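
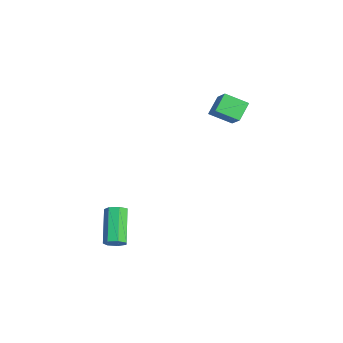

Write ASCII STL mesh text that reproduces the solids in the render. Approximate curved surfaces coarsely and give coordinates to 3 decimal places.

solid 
facet normal -0.813 -0.107 -0.572
outer loop
vertex -1.762 1.933 3.12
vertex -2.426 2.557 3.946
vertex -1.463 3.105 2.476
endloop
endfacet
facet normal 0.540 -0.507 -0.672
outer loop
vertex -0.414 3.243 3.214
vertex -1.762 1.933 3.12
vertex -1.463 3.105 2.476
endloop
endfacet
facet normal -0.813 -0.107 -0.572
outer loop
vertex -1.463 3.105 2.476
vertex -2.426 2.557 3.946
vertex -2.127 3.729 3.302
endloop
endfacet
facet normal 0.218 0.855 -0.470
outer loop
vertex -2.127 3.729 3.302
vertex -0.414 3.243 3.214
vertex -1.463 3.105 2.476
endloop
endfacet
facet normal -0.218 -0.855 0.470
outer loop
vertex -1.762 1.933 3.12
vertex -1.377 2.695 4.684
vertex -2.426 2.557 3.946
endloop
endfacet
facet normal 0.540 -0.507 -0.672
outer loop
vertex -0.713 2.071 3.858
vertex -1.762 1.933 3.12
vertex -0.414 3.243 3.214
endloop
endfacet
facet normal -0.218 -0.855 0.470
outer loop
vertex -0.713 2.071 3.858
vertex -1.377 2.695 4.684
vertex -1.762 1.933 3.12
endloop
endfacet
facet normal -0.540 0.507 0.672
outer loop
vertex -2.426 2.557 3.946
vertex -1.377 2.695 4.684
vertex -2.127 3.729 3.302
endloop
endfacet
facet normal 0.218 0.855 -0.470
outer loop
vertex -1.078 3.867 4.04
vertex -0.414 3.243 3.214
vertex -2.127 3.729 3.302
endloop
endfacet
facet normal -0.540 0.507 0.672
outer loop
vertex -2.127 3.729 3.302
vertex -1.377 2.695 4.684
vertex -1.078 3.867 4.04
endloop
endfacet
facet normal 0.813 0.107 0.572
outer loop
vertex -1.078 3.867 4.04
vertex -0.713 2.071 3.858
vertex -0.414 3.243 3.214
endloop
endfacet
facet normal 0.813 0.107 0.572
outer loop
vertex -1.377 2.695 4.684
vertex -0.713 2.071 3.858
vertex -1.078 3.867 4.04
endloop
endfacet
facet normal 0.707 -0.146 -0.692
outer loop
vertex 4.373 -3.697 -1.83
vertex 3.956 -3.775 -2.24
vertex 4.221 -3.274 -2.075
endloop
endfacet
facet normal 0.642 0.544 0.541
outer loop
vertex 4.373 -3.697 -1.83
vertex 4.221 -3.274 -2.075
vertex 2.881 -3.388 -0.37
endloop
endfacet
facet normal 0.642 0.544 0.541
outer loop
vertex 2.881 -3.388 -0.37
vertex 4.221 -3.274 -2.075
vertex 2.729 -2.965 -0.615
endloop
endfacet
facet normal -0.707 0.147 0.692
outer loop
vertex 2.881 -3.388 -0.37
vertex 2.729 -2.965 -0.615
vertex 2.464 -3.465 -0.78
endloop
endfacet
facet normal 0.707 -0.146 -0.692
outer loop
vertex 4.221 -3.274 -2.075
vertex 3.956 -3.775 -2.24
vertex 3.869 -3.228 -2.444
endloop
endfacet
facet normal 0.168 0.985 -0.037
outer loop
vertex 4.221 -3.274 -2.075
vertex 3.869 -3.228 -2.444
vertex 2.729 -2.965 -0.615
endloop
endfacet
facet normal 0.168 0.985 -0.037
outer loop
vertex 2.729 -2.965 -0.615
vertex 3.869 -3.228 -2.444
vertex 2.378 -2.919 -0.984
endloop
endfacet
facet normal -0.707 0.147 0.691
outer loop
vertex 2.729 -2.965 -0.615
vertex 2.378 -2.919 -0.984
vertex 2.464 -3.465 -0.78
endloop
endfacet
facet normal 0.708 -0.145 -0.691
outer loop
vertex 3.869 -3.228 -2.444
vertex 3.956 -3.775 -2.24
vertex 3.583 -3.594 -2.66
endloop
endfacet
facet normal -0.433 0.684 -0.587
outer loop
vertex 3.869 -3.228 -2.444
vertex 3.583 -3.594 -2.66
vertex 2.378 -2.919 -0.984
endloop
endfacet
facet normal -0.431 0.686 -0.586
outer loop
vertex 2.378 -2.919 -0.984
vertex 3.583 -3.594 -2.66
vertex 2.091 -3.284 -1.2
endloop
endfacet
facet normal -0.707 0.147 0.691
outer loop
vertex 2.378 -2.919 -0.984
vertex 2.091 -3.284 -1.2
vertex 2.464 -3.465 -0.78
endloop
endfacet
facet normal 0.707 -0.148 -0.692
outer loop
vertex 3.583 -3.594 -2.66
vertex 3.956 -3.775 -2.24
vertex 3.577 -4.096 -2.559
endloop
endfacet
facet normal -0.707 -0.131 -0.695
outer loop
vertex 3.583 -3.594 -2.66
vertex 3.577 -4.096 -2.559
vertex 2.091 -3.284 -1.2
endloop
endfacet
facet normal -0.707 -0.131 -0.695
outer loop
vertex 2.091 -3.284 -1.2
vertex 3.577 -4.096 -2.559
vertex 2.085 -3.786 -1.099
endloop
endfacet
facet normal -0.707 0.148 0.692
outer loop
vertex 2.091 -3.284 -1.2
vertex 2.085 -3.786 -1.099
vertex 2.464 -3.465 -0.78
endloop
endfacet
facet normal 0.707 -0.147 -0.692
outer loop
vertex 3.577 -4.096 -2.559
vertex 3.956 -3.775 -2.24
vertex 3.857 -4.356 -2.218
endloop
endfacet
facet normal -0.449 -0.849 -0.279
outer loop
vertex 3.577 -4.096 -2.559
vertex 3.857 -4.356 -2.218
vertex 2.085 -3.786 -1.099
endloop
endfacet
facet normal -0.450 -0.848 -0.280
outer loop
vertex 2.085 -3.786 -1.099
vertex 3.857 -4.356 -2.218
vertex 2.365 -4.047 -0.758
endloop
endfacet
facet normal -0.707 0.146 0.692
outer loop
vertex 2.085 -3.786 -1.099
vertex 2.365 -4.047 -0.758
vertex 2.464 -3.465 -0.78
endloop
endfacet
facet normal 0.707 -0.147 -0.692
outer loop
vertex 3.857 -4.356 -2.218
vertex 3.956 -3.775 -2.24
vertex 4.211 -4.178 -1.894
endloop
endfacet
facet normal 0.148 -0.926 0.347
outer loop
vertex 3.857 -4.356 -2.218
vertex 4.211 -4.178 -1.894
vertex 2.365 -4.047 -0.758
endloop
endfacet
facet normal 0.148 -0.926 0.347
outer loop
vertex 2.365 -4.047 -0.758
vertex 4.211 -4.178 -1.894
vertex 2.719 -3.869 -0.434
endloop
endfacet
facet normal -0.707 0.146 0.692
outer loop
vertex 2.365 -4.047 -0.758
vertex 2.719 -3.869 -0.434
vertex 2.464 -3.465 -0.78
endloop
endfacet
facet normal 0.707 -0.146 -0.692
outer loop
vertex 4.211 -4.178 -1.894
vertex 3.956 -3.775 -2.24
vertex 4.373 -3.697 -1.83
endloop
endfacet
facet normal 0.632 -0.308 0.711
outer loop
vertex 4.211 -4.178 -1.894
vertex 4.373 -3.697 -1.83
vertex 2.719 -3.869 -0.434
endloop
endfacet
facet normal 0.632 -0.308 0.711
outer loop
vertex 2.719 -3.869 -0.434
vertex 4.373 -3.697 -1.83
vertex 2.881 -3.388 -0.37
endloop
endfacet
facet normal -0.707 0.146 0.692
outer loop
vertex 2.719 -3.869 -0.434
vertex 2.881 -3.388 -0.37
vertex 2.464 -3.465 -0.78
endloop
endfacet

endsolid


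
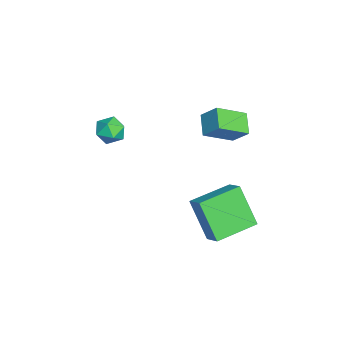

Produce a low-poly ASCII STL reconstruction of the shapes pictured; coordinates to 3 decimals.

solid 
facet normal -0.194 -0.291 0.937
outer loop
vertex 0.253 -0.613 3.134
vertex 0.423 -1.265 2.967
vertex 0.909 -0.829 3.203
endloop
endfacet
facet normal 0.030 0.387 0.922
outer loop
vertex 0.253 -0.613 3.134
vertex 0.909 -0.829 3.203
vertex 0.776 -0.199 2.943
endloop
endfacet
facet normal -0.415 0.757 0.505
outer loop
vertex 0.253 -0.613 3.134
vertex 0.776 -0.199 2.943
vertex 0.208 -0.246 2.547
endloop
endfacet
facet normal -0.914 0.308 0.263
outer loop
vertex 0.253 -0.613 3.134
vertex 0.208 -0.246 2.547
vertex -0.01 -0.905 2.562
endloop
endfacet
facet normal -0.777 -0.338 0.530
outer loop
vertex 0.253 -0.613 3.134
vertex -0.01 -0.905 2.562
vertex 0.423 -1.265 2.967
endloop
endfacet
facet normal 0.677 0.398 0.619
outer loop
vertex 0.776 -0.199 2.943
vertex 0.909 -0.829 3.203
vertex 1.27 -0.595 2.658
endloop
endfacet
facet normal 0.313 -0.698 0.644
outer loop
vertex 0.909 -0.829 3.203
vertex 0.423 -1.265 2.967
vertex 1.052 -1.254 2.673
endloop
endfacet
facet normal -0.631 -0.776 -0.015
outer loop
vertex 0.423 -1.265 2.967
vertex -0.01 -0.905 2.562
vertex 0.484 -1.301 2.277
endloop
endfacet
facet normal -0.852 0.272 -0.448
outer loop
vertex -0.01 -0.905 2.562
vertex 0.208 -0.246 2.547
vertex 0.351 -0.671 2.017
endloop
endfacet
facet normal -0.044 0.997 -0.056
outer loop
vertex 0.208 -0.246 2.547
vertex 0.776 -0.199 2.943
vertex 0.837 -0.235 2.253
endloop
endfacet
facet normal 0.914 -0.308 -0.263
outer loop
vertex 1.007 -0.887 2.086
vertex 1.27 -0.595 2.658
vertex 1.052 -1.254 2.673
endloop
endfacet
facet normal 0.415 -0.757 -0.505
outer loop
vertex 1.007 -0.887 2.086
vertex 1.052 -1.254 2.673
vertex 0.484 -1.301 2.277
endloop
endfacet
facet normal -0.030 -0.387 -0.922
outer loop
vertex 1.007 -0.887 2.086
vertex 0.484 -1.301 2.277
vertex 0.351 -0.671 2.017
endloop
endfacet
facet normal 0.194 0.291 -0.937
outer loop
vertex 1.007 -0.887 2.086
vertex 0.351 -0.671 2.017
vertex 0.837 -0.235 2.253
endloop
endfacet
facet normal 0.777 0.338 -0.530
outer loop
vertex 1.007 -0.887 2.086
vertex 0.837 -0.235 2.253
vertex 1.27 -0.595 2.658
endloop
endfacet
facet normal 0.852 -0.272 0.448
outer loop
vertex 1.052 -1.254 2.673
vertex 1.27 -0.595 2.658
vertex 0.909 -0.829 3.203
endloop
endfacet
facet normal 0.044 -0.997 0.056
outer loop
vertex 0.484 -1.301 2.277
vertex 1.052 -1.254 2.673
vertex 0.423 -1.265 2.967
endloop
endfacet
facet normal -0.677 -0.398 -0.619
outer loop
vertex 0.351 -0.671 2.017
vertex 0.484 -1.301 2.277
vertex -0.01 -0.905 2.562
endloop
endfacet
facet normal -0.313 0.698 -0.644
outer loop
vertex 0.837 -0.235 2.253
vertex 0.351 -0.671 2.017
vertex 0.208 -0.246 2.547
endloop
endfacet
facet normal 0.631 0.776 0.015
outer loop
vertex 1.27 -0.595 2.658
vertex 0.837 -0.235 2.253
vertex 0.776 -0.199 2.943
endloop
endfacet
facet normal -0.356 -0.608 -0.710
outer loop
vertex -0.353 2.819 1.564
vertex -1.255 2.729 2.094
vertex -0.908 4.011 0.822
endloop
endfacet
facet normal 0.859 0.086 -0.504
outer loop
vertex -0.545 4.631 1.546
vertex -0.353 2.819 1.564
vertex -0.908 4.011 0.822
endloop
endfacet
facet normal -0.356 -0.608 -0.710
outer loop
vertex -0.908 4.011 0.822
vertex -1.255 2.729 2.094
vertex -1.81 3.921 1.352
endloop
endfacet
facet normal -0.368 0.789 -0.492
outer loop
vertex -1.81 3.921 1.352
vertex -0.545 4.631 1.546
vertex -0.908 4.011 0.822
endloop
endfacet
facet normal 0.368 -0.789 0.492
outer loop
vertex -0.353 2.819 1.564
vertex -0.892 3.349 2.818
vertex -1.255 2.729 2.094
endloop
endfacet
facet normal 0.859 0.086 -0.504
outer loop
vertex 0.01 3.439 2.288
vertex -0.353 2.819 1.564
vertex -0.545 4.631 1.546
endloop
endfacet
facet normal 0.368 -0.789 0.492
outer loop
vertex 0.01 3.439 2.288
vertex -0.892 3.349 2.818
vertex -0.353 2.819 1.564
endloop
endfacet
facet normal -0.859 -0.086 0.504
outer loop
vertex -1.255 2.729 2.094
vertex -0.892 3.349 2.818
vertex -1.81 3.921 1.352
endloop
endfacet
facet normal -0.368 0.789 -0.492
outer loop
vertex -1.447 4.541 2.076
vertex -0.545 4.631 1.546
vertex -1.81 3.921 1.352
endloop
endfacet
facet normal -0.859 -0.086 0.504
outer loop
vertex -1.81 3.921 1.352
vertex -0.892 3.349 2.818
vertex -1.447 4.541 2.076
endloop
endfacet
facet normal 0.356 0.608 0.710
outer loop
vertex -1.447 4.541 2.076
vertex 0.01 3.439 2.288
vertex -0.545 4.631 1.546
endloop
endfacet
facet normal 0.356 0.608 0.710
outer loop
vertex -0.892 3.349 2.818
vertex 0.01 3.439 2.288
vertex -1.447 4.541 2.076
endloop
endfacet
facet normal -0.537 0.837 0.104
outer loop
vertex 2.241 3.851 0.744
vertex 2.919 4.227 1.221
vertex 2.99 4.529 -0.853
endloop
endfacet
facet normal -0.745 -0.412 -0.524
outer loop
vertex 3.961 3.013 -1.041
vertex 2.241 3.851 0.744
vertex 2.99 4.529 -0.853
endloop
endfacet
facet normal -0.536 0.838 0.104
outer loop
vertex 2.99 4.529 -0.853
vertex 2.919 4.227 1.221
vertex 3.668 4.904 -0.376
endloop
endfacet
facet normal 0.396 0.359 -0.845
outer loop
vertex 3.668 4.904 -0.376
vertex 3.961 3.013 -1.041
vertex 2.99 4.529 -0.853
endloop
endfacet
facet normal -0.396 -0.358 0.845
outer loop
vertex 2.241 3.851 0.744
vertex 3.89 2.711 1.033
vertex 2.919 4.227 1.221
endloop
endfacet
facet normal -0.745 -0.412 -0.524
outer loop
vertex 3.212 2.336 0.556
vertex 2.241 3.851 0.744
vertex 3.961 3.013 -1.041
endloop
endfacet
facet normal -0.396 -0.359 0.845
outer loop
vertex 3.212 2.336 0.556
vertex 3.89 2.711 1.033
vertex 2.241 3.851 0.744
endloop
endfacet
facet normal 0.745 0.412 0.524
outer loop
vertex 2.919 4.227 1.221
vertex 3.89 2.711 1.033
vertex 3.668 4.904 -0.376
endloop
endfacet
facet normal 0.396 0.359 -0.845
outer loop
vertex 4.639 3.389 -0.564
vertex 3.961 3.013 -1.041
vertex 3.668 4.904 -0.376
endloop
endfacet
facet normal 0.745 0.412 0.524
outer loop
vertex 3.668 4.904 -0.376
vertex 3.89 2.711 1.033
vertex 4.639 3.389 -0.564
endloop
endfacet
facet normal 0.537 -0.837 -0.103
outer loop
vertex 4.639 3.389 -0.564
vertex 3.212 2.336 0.556
vertex 3.961 3.013 -1.041
endloop
endfacet
facet normal 0.536 -0.838 -0.104
outer loop
vertex 3.89 2.711 1.033
vertex 3.212 2.336 0.556
vertex 4.639 3.389 -0.564
endloop
endfacet

endsolid


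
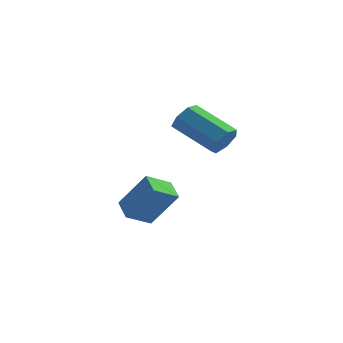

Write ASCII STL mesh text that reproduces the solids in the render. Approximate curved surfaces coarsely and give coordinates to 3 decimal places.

solid 
facet normal -0.588 -0.024 -0.809
outer loop
vertex -0.33 -1.135 -2.333
vertex 0.396 -0.326 -2.885
vertex 0.245 -1.92 -2.727
endloop
endfacet
facet normal -0.595 -0.664 0.453
outer loop
vertex 1.344 -1.874 -1.215
vertex -0.33 -1.135 -2.333
vertex 0.245 -1.92 -2.727
endloop
endfacet
facet normal -0.588 -0.024 -0.809
outer loop
vertex 0.245 -1.92 -2.727
vertex 0.396 -0.326 -2.885
vertex 0.971 -1.111 -3.279
endloop
endfacet
facet normal 0.548 -0.748 -0.375
outer loop
vertex 0.971 -1.111 -3.279
vertex 1.344 -1.874 -1.215
vertex 0.245 -1.92 -2.727
endloop
endfacet
facet normal -0.548 0.748 0.375
outer loop
vertex -0.33 -1.135 -2.333
vertex 1.495 -0.28 -1.373
vertex 0.396 -0.326 -2.885
endloop
endfacet
facet normal -0.595 -0.664 0.453
outer loop
vertex 0.769 -1.089 -0.821
vertex -0.33 -1.135 -2.333
vertex 1.344 -1.874 -1.215
endloop
endfacet
facet normal -0.548 0.748 0.375
outer loop
vertex 0.769 -1.089 -0.821
vertex 1.495 -0.28 -1.373
vertex -0.33 -1.135 -2.333
endloop
endfacet
facet normal 0.595 0.664 -0.453
outer loop
vertex 0.396 -0.326 -2.885
vertex 1.495 -0.28 -1.373
vertex 0.971 -1.111 -3.279
endloop
endfacet
facet normal 0.548 -0.748 -0.375
outer loop
vertex 2.07 -1.065 -1.767
vertex 1.344 -1.874 -1.215
vertex 0.971 -1.111 -3.279
endloop
endfacet
facet normal 0.595 0.664 -0.453
outer loop
vertex 0.971 -1.111 -3.279
vertex 1.495 -0.28 -1.373
vertex 2.07 -1.065 -1.767
endloop
endfacet
facet normal 0.588 0.024 0.809
outer loop
vertex 2.07 -1.065 -1.767
vertex 0.769 -1.089 -0.821
vertex 1.344 -1.874 -1.215
endloop
endfacet
facet normal 0.588 0.024 0.809
outer loop
vertex 1.495 -0.28 -1.373
vertex 0.769 -1.089 -0.821
vertex 2.07 -1.065 -1.767
endloop
endfacet
facet normal 0.849 -0.241 -0.469
outer loop
vertex 4.232 -1.927 2.054
vertex 3.999 -1.592 1.46
vertex 4.379 -1.322 2.009
endloop
endfacet
facet normal 0.472 -0.049 0.880
outer loop
vertex 4.232 -1.927 2.054
vertex 4.379 -1.322 2.009
vertex 2.533 -1.444 2.993
endloop
endfacet
facet normal 0.472 -0.050 0.880
outer loop
vertex 2.533 -1.444 2.993
vertex 4.379 -1.322 2.009
vertex 2.681 -0.838 2.948
endloop
endfacet
facet normal -0.849 0.242 0.469
outer loop
vertex 2.533 -1.444 2.993
vertex 2.681 -0.838 2.948
vertex 2.301 -1.108 2.4
endloop
endfacet
facet normal 0.849 -0.242 -0.469
outer loop
vertex 4.379 -1.322 2.009
vertex 3.999 -1.592 1.46
vertex 4.241 -0.92 1.552
endloop
endfacet
facet normal 0.480 0.726 0.493
outer loop
vertex 4.379 -1.322 2.009
vertex 4.241 -0.92 1.552
vertex 2.681 -0.838 2.948
endloop
endfacet
facet normal 0.479 0.726 0.493
outer loop
vertex 2.681 -0.838 2.948
vertex 4.241 -0.92 1.552
vertex 2.542 -0.436 2.491
endloop
endfacet
facet normal -0.849 0.241 0.470
outer loop
vertex 2.681 -0.838 2.948
vertex 2.542 -0.436 2.491
vertex 2.301 -1.108 2.4
endloop
endfacet
facet normal 0.849 -0.241 -0.470
outer loop
vertex 4.241 -0.92 1.552
vertex 3.999 -1.592 1.46
vertex 3.92 -1.023 1.025
endloop
endfacet
facet normal 0.127 0.956 -0.264
outer loop
vertex 4.241 -0.92 1.552
vertex 3.92 -1.023 1.025
vertex 2.542 -0.436 2.491
endloop
endfacet
facet normal 0.125 0.956 -0.265
outer loop
vertex 2.542 -0.436 2.491
vertex 3.92 -1.023 1.025
vertex 2.222 -0.54 1.964
endloop
endfacet
facet normal -0.850 0.241 0.468
outer loop
vertex 2.542 -0.436 2.491
vertex 2.222 -0.54 1.964
vertex 2.301 -1.108 2.4
endloop
endfacet
facet normal 0.849 -0.242 -0.470
outer loop
vertex 3.92 -1.023 1.025
vertex 3.999 -1.592 1.46
vertex 3.659 -1.555 0.827
endloop
endfacet
facet normal -0.323 0.465 -0.824
outer loop
vertex 3.92 -1.023 1.025
vertex 3.659 -1.555 0.827
vertex 2.222 -0.54 1.964
endloop
endfacet
facet normal -0.323 0.465 -0.824
outer loop
vertex 2.222 -0.54 1.964
vertex 3.659 -1.555 0.827
vertex 1.961 -1.072 1.766
endloop
endfacet
facet normal -0.849 0.242 0.469
outer loop
vertex 2.222 -0.54 1.964
vertex 1.961 -1.072 1.766
vertex 2.301 -1.108 2.4
endloop
endfacet
facet normal 0.849 -0.241 -0.470
outer loop
vertex 3.659 -1.555 0.827
vertex 3.999 -1.592 1.46
vertex 3.654 -2.114 1.105
endloop
endfacet
facet normal -0.528 -0.374 -0.762
outer loop
vertex 3.659 -1.555 0.827
vertex 3.654 -2.114 1.105
vertex 1.961 -1.072 1.766
endloop
endfacet
facet normal -0.528 -0.374 -0.762
outer loop
vertex 1.961 -1.072 1.766
vertex 3.654 -2.114 1.105
vertex 1.956 -1.631 2.044
endloop
endfacet
facet normal -0.850 0.241 0.469
outer loop
vertex 1.961 -1.072 1.766
vertex 1.956 -1.631 2.044
vertex 2.301 -1.108 2.4
endloop
endfacet
facet normal 0.849 -0.242 -0.470
outer loop
vertex 3.654 -2.114 1.105
vertex 3.999 -1.592 1.46
vertex 3.909 -2.28 1.651
endloop
endfacet
facet normal -0.336 -0.933 -0.127
outer loop
vertex 3.654 -2.114 1.105
vertex 3.909 -2.28 1.651
vertex 1.956 -1.631 2.044
endloop
endfacet
facet normal -0.336 -0.933 -0.128
outer loop
vertex 1.956 -1.631 2.044
vertex 3.909 -2.28 1.651
vertex 2.21 -1.797 2.59
endloop
endfacet
facet normal -0.850 0.241 0.469
outer loop
vertex 1.956 -1.631 2.044
vertex 2.21 -1.797 2.59
vertex 2.301 -1.108 2.4
endloop
endfacet
facet normal 0.849 -0.241 -0.469
outer loop
vertex 3.909 -2.28 1.651
vertex 3.999 -1.592 1.46
vertex 4.232 -1.927 2.054
endloop
endfacet
facet normal 0.109 -0.790 0.604
outer loop
vertex 3.909 -2.28 1.651
vertex 4.232 -1.927 2.054
vertex 2.21 -1.797 2.59
endloop
endfacet
facet normal 0.109 -0.790 0.604
outer loop
vertex 2.21 -1.797 2.59
vertex 4.232 -1.927 2.054
vertex 2.533 -1.444 2.993
endloop
endfacet
facet normal -0.849 0.242 0.469
outer loop
vertex 2.21 -1.797 2.59
vertex 2.533 -1.444 2.993
vertex 2.301 -1.108 2.4
endloop
endfacet

endsolid


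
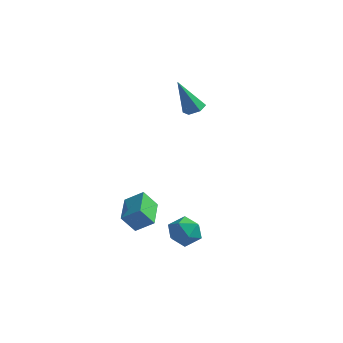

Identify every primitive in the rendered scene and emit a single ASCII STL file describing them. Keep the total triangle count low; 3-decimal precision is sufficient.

solid 
facet normal 0.394 0.114 -0.912
outer loop
vertex -0.393 4.16 2.554
vertex -0.855 3.963 2.33
vertex -0.801 4.503 2.421
endloop
endfacet
facet normal 0.423 0.717 0.554
outer loop
vertex -0.393 4.16 2.554
vertex -0.801 4.503 2.421
vertex -1.565 3.757 3.97
endloop
endfacet
facet normal 0.395 0.114 -0.911
outer loop
vertex -0.801 4.503 2.421
vertex -0.855 3.963 2.33
vertex -1.263 4.307 2.196
endloop
endfacet
facet normal -0.461 0.867 0.190
outer loop
vertex -0.801 4.503 2.421
vertex -1.263 4.307 2.196
vertex -1.565 3.757 3.97
endloop
endfacet
facet normal 0.395 0.114 -0.911
outer loop
vertex -1.263 4.307 2.196
vertex -0.855 3.963 2.33
vertex -1.317 3.767 2.105
endloop
endfacet
facet normal -0.984 0.120 -0.130
outer loop
vertex -1.263 4.307 2.196
vertex -1.317 3.767 2.105
vertex -1.565 3.757 3.97
endloop
endfacet
facet normal 0.394 0.117 -0.911
outer loop
vertex -1.317 3.767 2.105
vertex -0.855 3.963 2.33
vertex -0.908 3.423 2.238
endloop
endfacet
facet normal -0.624 -0.776 -0.087
outer loop
vertex -1.317 3.767 2.105
vertex -0.908 3.423 2.238
vertex -1.565 3.757 3.97
endloop
endfacet
facet normal 0.394 0.117 -0.912
outer loop
vertex -0.908 3.423 2.238
vertex -0.855 3.963 2.33
vertex -0.446 3.62 2.463
endloop
endfacet
facet normal 0.260 -0.925 0.277
outer loop
vertex -0.908 3.423 2.238
vertex -0.446 3.62 2.463
vertex -1.565 3.757 3.97
endloop
endfacet
facet normal 0.393 0.115 -0.912
outer loop
vertex -0.446 3.62 2.463
vertex -0.855 3.963 2.33
vertex -0.393 4.16 2.554
endloop
endfacet
facet normal 0.782 -0.177 0.597
outer loop
vertex -0.446 3.62 2.463
vertex -0.393 4.16 2.554
vertex -1.565 3.757 3.97
endloop
endfacet
facet normal 0.108 0.117 0.987
outer loop
vertex 0.863 -1.456 -0.755
vertex 0.905 -2.26 -0.664
vertex 1.58 -1.83 -0.789
endloop
endfacet
facet normal 0.381 0.673 0.634
outer loop
vertex 0.863 -1.456 -0.755
vertex 1.58 -1.83 -0.789
vertex 1.407 -1.238 -1.313
endloop
endfacet
facet normal -0.140 0.961 0.239
outer loop
vertex 0.863 -1.456 -0.755
vertex 1.407 -1.238 -1.313
vertex 0.625 -1.302 -1.513
endloop
endfacet
facet normal -0.734 0.582 0.349
outer loop
vertex 0.863 -1.456 -0.755
vertex 0.625 -1.302 -1.513
vertex 0.315 -1.933 -1.112
endloop
endfacet
facet normal -0.582 0.061 0.811
outer loop
vertex 0.863 -1.456 -0.755
vertex 0.315 -1.933 -1.112
vertex 0.905 -2.26 -0.664
endloop
endfacet
facet normal 0.884 0.427 0.190
outer loop
vertex 1.407 -1.238 -1.313
vertex 1.58 -1.83 -0.789
vertex 1.785 -1.907 -1.568
endloop
endfacet
facet normal 0.442 -0.473 0.762
outer loop
vertex 1.58 -1.83 -0.789
vertex 0.905 -2.26 -0.664
vertex 1.475 -2.538 -1.167
endloop
endfacet
facet normal -0.675 -0.563 0.477
outer loop
vertex 0.905 -2.26 -0.664
vertex 0.315 -1.933 -1.112
vertex 0.693 -2.602 -1.367
endloop
endfacet
facet normal -0.921 0.281 -0.270
outer loop
vertex 0.315 -1.933 -1.112
vertex 0.625 -1.302 -1.513
vertex 0.52 -2.01 -1.891
endloop
endfacet
facet normal 0.041 0.894 -0.447
outer loop
vertex 0.625 -1.302 -1.513
vertex 1.407 -1.238 -1.313
vertex 1.195 -1.58 -2.016
endloop
endfacet
facet normal 0.734 -0.582 -0.349
outer loop
vertex 1.237 -2.384 -1.925
vertex 1.785 -1.907 -1.568
vertex 1.475 -2.538 -1.167
endloop
endfacet
facet normal 0.140 -0.961 -0.239
outer loop
vertex 1.237 -2.384 -1.925
vertex 1.475 -2.538 -1.167
vertex 0.693 -2.602 -1.367
endloop
endfacet
facet normal -0.381 -0.673 -0.634
outer loop
vertex 1.237 -2.384 -1.925
vertex 0.693 -2.602 -1.367
vertex 0.52 -2.01 -1.891
endloop
endfacet
facet normal -0.108 -0.117 -0.987
outer loop
vertex 1.237 -2.384 -1.925
vertex 0.52 -2.01 -1.891
vertex 1.195 -1.58 -2.016
endloop
endfacet
facet normal 0.582 -0.061 -0.811
outer loop
vertex 1.237 -2.384 -1.925
vertex 1.195 -1.58 -2.016
vertex 1.785 -1.907 -1.568
endloop
endfacet
facet normal 0.921 -0.281 0.270
outer loop
vertex 1.475 -2.538 -1.167
vertex 1.785 -1.907 -1.568
vertex 1.58 -1.83 -0.789
endloop
endfacet
facet normal -0.041 -0.894 0.447
outer loop
vertex 0.693 -2.602 -1.367
vertex 1.475 -2.538 -1.167
vertex 0.905 -2.26 -0.664
endloop
endfacet
facet normal -0.884 -0.427 -0.190
outer loop
vertex 0.52 -2.01 -1.891
vertex 0.693 -2.602 -1.367
vertex 0.315 -1.933 -1.112
endloop
endfacet
facet normal -0.442 0.473 -0.762
outer loop
vertex 1.195 -1.58 -2.016
vertex 0.52 -2.01 -1.891
vertex 0.625 -1.302 -1.513
endloop
endfacet
facet normal 0.675 0.563 -0.477
outer loop
vertex 1.785 -1.907 -1.568
vertex 1.195 -1.58 -2.016
vertex 1.407 -1.238 -1.313
endloop
endfacet
facet normal -0.796 -0.178 -0.579
outer loop
vertex -2.339 -0.742 -2.183
vertex -2.778 0.672 -2.015
vertex -1.794 -0.474 -3.015
endloop
endfacet
facet normal 0.295 -0.949 -0.113
outer loop
vertex -0.982 -0.292 -2.425
vertex -2.339 -0.742 -2.183
vertex -1.794 -0.474 -3.015
endloop
endfacet
facet normal -0.796 -0.178 -0.579
outer loop
vertex -1.794 -0.474 -3.015
vertex -2.778 0.672 -2.015
vertex -2.233 0.94 -2.847
endloop
endfacet
facet normal 0.529 0.260 -0.808
outer loop
vertex -2.233 0.94 -2.847
vertex -0.982 -0.292 -2.425
vertex -1.794 -0.474 -3.015
endloop
endfacet
facet normal -0.529 -0.260 0.808
outer loop
vertex -2.339 -0.742 -2.183
vertex -1.966 0.854 -1.425
vertex -2.778 0.672 -2.015
endloop
endfacet
facet normal 0.295 -0.949 -0.113
outer loop
vertex -1.527 -0.56 -1.593
vertex -2.339 -0.742 -2.183
vertex -0.982 -0.292 -2.425
endloop
endfacet
facet normal -0.529 -0.260 0.808
outer loop
vertex -1.527 -0.56 -1.593
vertex -1.966 0.854 -1.425
vertex -2.339 -0.742 -2.183
endloop
endfacet
facet normal -0.295 0.949 0.113
outer loop
vertex -2.778 0.672 -2.015
vertex -1.966 0.854 -1.425
vertex -2.233 0.94 -2.847
endloop
endfacet
facet normal 0.529 0.260 -0.808
outer loop
vertex -1.421 1.122 -2.257
vertex -0.982 -0.292 -2.425
vertex -2.233 0.94 -2.847
endloop
endfacet
facet normal -0.295 0.949 0.113
outer loop
vertex -2.233 0.94 -2.847
vertex -1.966 0.854 -1.425
vertex -1.421 1.122 -2.257
endloop
endfacet
facet normal 0.796 0.178 0.579
outer loop
vertex -1.421 1.122 -2.257
vertex -1.527 -0.56 -1.593
vertex -0.982 -0.292 -2.425
endloop
endfacet
facet normal 0.796 0.178 0.579
outer loop
vertex -1.966 0.854 -1.425
vertex -1.527 -0.56 -1.593
vertex -1.421 1.122 -2.257
endloop
endfacet

endsolid


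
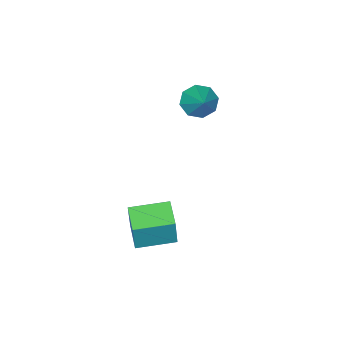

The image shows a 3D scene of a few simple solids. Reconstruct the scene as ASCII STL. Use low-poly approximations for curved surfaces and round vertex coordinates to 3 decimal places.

solid 
facet normal -0.616 -0.761 0.202
outer loop
vertex 0.685 1.715 -2.407
vertex -0.293 2.535 -2.302
vertex 0.453 1.59 -3.588
endloop
endfacet
facet normal 0.763 -0.641 -0.082
outer loop
vertex 1.033 2.305 -3.778
vertex 0.685 1.715 -2.407
vertex 0.453 1.59 -3.588
endloop
endfacet
facet normal -0.617 -0.761 0.201
outer loop
vertex 0.453 1.59 -3.588
vertex -0.293 2.535 -2.302
vertex -0.524 2.41 -3.483
endloop
endfacet
facet normal -0.192 -0.104 -0.976
outer loop
vertex -0.524 2.41 -3.483
vertex 1.033 2.305 -3.778
vertex 0.453 1.59 -3.588
endloop
endfacet
facet normal 0.192 0.104 0.976
outer loop
vertex 0.685 1.715 -2.407
vertex 0.287 3.25 -2.492
vertex -0.293 2.535 -2.302
endloop
endfacet
facet normal 0.764 -0.640 -0.082
outer loop
vertex 1.264 2.43 -2.597
vertex 0.685 1.715 -2.407
vertex 1.033 2.305 -3.778
endloop
endfacet
facet normal 0.192 0.104 0.976
outer loop
vertex 1.264 2.43 -2.597
vertex 0.287 3.25 -2.492
vertex 0.685 1.715 -2.407
endloop
endfacet
facet normal -0.763 0.641 0.081
outer loop
vertex -0.293 2.535 -2.302
vertex 0.287 3.25 -2.492
vertex -0.524 2.41 -3.483
endloop
endfacet
facet normal -0.192 -0.104 -0.976
outer loop
vertex 0.055 3.125 -3.673
vertex 1.033 2.305 -3.778
vertex -0.524 2.41 -3.483
endloop
endfacet
facet normal -0.764 0.640 0.082
outer loop
vertex -0.524 2.41 -3.483
vertex 0.287 3.25 -2.492
vertex 0.055 3.125 -3.673
endloop
endfacet
facet normal 0.617 0.761 -0.201
outer loop
vertex 0.055 3.125 -3.673
vertex 1.264 2.43 -2.597
vertex 1.033 2.305 -3.778
endloop
endfacet
facet normal 0.617 0.761 -0.202
outer loop
vertex 0.287 3.25 -2.492
vertex 1.264 2.43 -2.597
vertex 0.055 3.125 -3.673
endloop
endfacet
facet normal -0.514 -0.596 -0.617
outer loop
vertex -2.822 1.052 -0.782
vertex -3.313 1.086 -0.406
vertex -3.109 1.413 -0.892
endloop
endfacet
facet normal 0.769 0.484 -0.419
outer loop
vertex -2.822 1.052 -0.782
vertex -3.109 1.413 -0.892
vertex -2.687 1.814 0.346
endloop
endfacet
facet normal -0.512 -0.598 -0.617
outer loop
vertex -3.109 1.413 -0.892
vertex -3.313 1.086 -0.406
vertex -3.517 1.582 -0.717
endloop
endfacet
facet normal 0.217 0.904 -0.367
outer loop
vertex -3.109 1.413 -0.892
vertex -3.517 1.582 -0.717
vertex -2.687 1.814 0.346
endloop
endfacet
facet normal -0.513 -0.597 -0.616
outer loop
vertex -3.517 1.582 -0.717
vertex -3.313 1.086 -0.406
vertex -3.805 1.461 -0.36
endloop
endfacet
facet normal -0.331 0.942 0.053
outer loop
vertex -3.517 1.582 -0.717
vertex -3.805 1.461 -0.36
vertex -2.687 1.814 0.346
endloop
endfacet
facet normal -0.513 -0.598 -0.616
outer loop
vertex -3.805 1.461 -0.36
vertex -3.313 1.086 -0.406
vertex -3.805 1.121 -0.03
endloop
endfacet
facet normal -0.558 0.578 0.595
outer loop
vertex -3.805 1.461 -0.36
vertex -3.805 1.121 -0.03
vertex -2.687 1.814 0.346
endloop
endfacet
facet normal -0.514 -0.596 -0.617
outer loop
vertex -3.805 1.121 -0.03
vertex -3.313 1.086 -0.406
vertex -3.517 0.759 0.08
endloop
endfacet
facet normal -0.331 0.023 0.943
outer loop
vertex -3.805 1.121 -0.03
vertex -3.517 0.759 0.08
vertex -2.687 1.814 0.346
endloop
endfacet
facet normal -0.513 -0.597 -0.617
outer loop
vertex -3.517 0.759 0.08
vertex -3.313 1.086 -0.406
vertex -3.11 0.59 -0.095
endloop
endfacet
facet normal 0.219 -0.397 0.892
outer loop
vertex -3.517 0.759 0.08
vertex -3.11 0.59 -0.095
vertex -2.687 1.814 0.346
endloop
endfacet
facet normal -0.514 -0.597 -0.617
outer loop
vertex -3.11 0.59 -0.095
vertex -3.313 1.086 -0.406
vertex -2.822 0.711 -0.452
endloop
endfacet
facet normal 0.767 -0.435 0.471
outer loop
vertex -3.11 0.59 -0.095
vertex -2.822 0.711 -0.452
vertex -2.687 1.814 0.346
endloop
endfacet
facet normal -0.514 -0.597 -0.617
outer loop
vertex -2.822 0.711 -0.452
vertex -3.313 1.086 -0.406
vertex -2.822 1.052 -0.782
endloop
endfacet
facet normal 0.995 -0.070 -0.072
outer loop
vertex -2.822 0.711 -0.452
vertex -2.822 1.052 -0.782
vertex -2.687 1.814 0.346
endloop
endfacet

endsolid


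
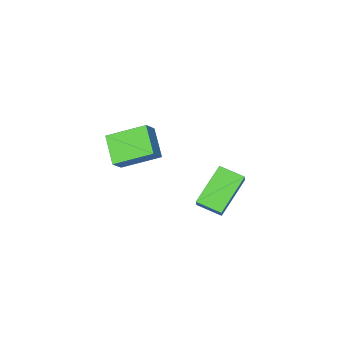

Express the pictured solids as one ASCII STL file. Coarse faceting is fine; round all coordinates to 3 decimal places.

solid 
facet normal -0.582 0.751 -0.312
outer loop
vertex 0.171 4.435 2.258
vertex 1.721 5.079 0.914
vertex -0.257 3.764 1.442
endloop
endfacet
facet normal -0.721 -0.300 0.625
outer loop
vertex 0.459 2.841 1.826
vertex 0.171 4.435 2.258
vertex -0.257 3.764 1.442
endloop
endfacet
facet normal -0.582 0.751 -0.311
outer loop
vertex -0.257 3.764 1.442
vertex 1.721 5.079 0.914
vertex 1.292 4.408 0.098
endloop
endfacet
facet normal -0.376 -0.589 -0.715
outer loop
vertex 1.292 4.408 0.098
vertex 0.459 2.841 1.826
vertex -0.257 3.764 1.442
endloop
endfacet
facet normal 0.376 0.589 0.715
outer loop
vertex 0.171 4.435 2.258
vertex 2.437 4.156 1.298
vertex 1.721 5.079 0.914
endloop
endfacet
facet normal -0.721 -0.300 0.625
outer loop
vertex 0.888 3.512 2.642
vertex 0.171 4.435 2.258
vertex 0.459 2.841 1.826
endloop
endfacet
facet normal 0.376 0.589 0.715
outer loop
vertex 0.888 3.512 2.642
vertex 2.437 4.156 1.298
vertex 0.171 4.435 2.258
endloop
endfacet
facet normal 0.721 0.299 -0.625
outer loop
vertex 1.721 5.079 0.914
vertex 2.437 4.156 1.298
vertex 1.292 4.408 0.098
endloop
endfacet
facet normal -0.375 -0.589 -0.715
outer loop
vertex 2.009 3.485 0.482
vertex 0.459 2.841 1.826
vertex 1.292 4.408 0.098
endloop
endfacet
facet normal 0.721 0.300 -0.625
outer loop
vertex 1.292 4.408 0.098
vertex 2.437 4.156 1.298
vertex 2.009 3.485 0.482
endloop
endfacet
facet normal 0.582 -0.751 0.312
outer loop
vertex 2.009 3.485 0.482
vertex 0.888 3.512 2.642
vertex 0.459 2.841 1.826
endloop
endfacet
facet normal 0.583 -0.751 0.312
outer loop
vertex 2.437 4.156 1.298
vertex 0.888 3.512 2.642
vertex 2.009 3.485 0.482
endloop
endfacet
facet normal -0.635 -0.364 -0.682
outer loop
vertex 2.933 -2.298 1.534
vertex 1.428 -1.242 2.371
vertex 3.276 -1.011 0.527
endloop
endfacet
facet normal 0.745 -0.523 -0.414
outer loop
vertex 3.892 -0.658 1.189
vertex 2.933 -2.298 1.534
vertex 3.276 -1.011 0.527
endloop
endfacet
facet normal -0.635 -0.364 -0.682
outer loop
vertex 3.276 -1.011 0.527
vertex 1.428 -1.242 2.371
vertex 1.771 0.045 1.364
endloop
endfacet
facet normal 0.206 0.771 -0.603
outer loop
vertex 1.771 0.045 1.364
vertex 3.892 -0.658 1.189
vertex 3.276 -1.011 0.527
endloop
endfacet
facet normal -0.206 -0.771 0.603
outer loop
vertex 2.933 -2.298 1.534
vertex 2.044 -0.889 3.033
vertex 1.428 -1.242 2.371
endloop
endfacet
facet normal 0.745 -0.523 -0.414
outer loop
vertex 3.549 -1.945 2.196
vertex 2.933 -2.298 1.534
vertex 3.892 -0.658 1.189
endloop
endfacet
facet normal -0.206 -0.771 0.603
outer loop
vertex 3.549 -1.945 2.196
vertex 2.044 -0.889 3.033
vertex 2.933 -2.298 1.534
endloop
endfacet
facet normal -0.745 0.523 0.414
outer loop
vertex 1.428 -1.242 2.371
vertex 2.044 -0.889 3.033
vertex 1.771 0.045 1.364
endloop
endfacet
facet normal 0.206 0.771 -0.603
outer loop
vertex 2.387 0.398 2.026
vertex 3.892 -0.658 1.189
vertex 1.771 0.045 1.364
endloop
endfacet
facet normal -0.745 0.523 0.414
outer loop
vertex 1.771 0.045 1.364
vertex 2.044 -0.889 3.033
vertex 2.387 0.398 2.026
endloop
endfacet
facet normal 0.635 0.364 0.682
outer loop
vertex 2.387 0.398 2.026
vertex 3.549 -1.945 2.196
vertex 3.892 -0.658 1.189
endloop
endfacet
facet normal 0.635 0.364 0.682
outer loop
vertex 2.044 -0.889 3.033
vertex 3.549 -1.945 2.196
vertex 2.387 0.398 2.026
endloop
endfacet

endsolid


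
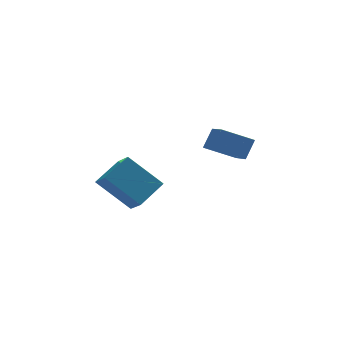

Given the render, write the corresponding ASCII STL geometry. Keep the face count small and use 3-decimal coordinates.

solid 
facet normal -0.652 0.339 0.678
outer loop
vertex -1.687 -4.308 -0.684
vertex -0.62 -3.584 -0.02
vertex -1.885 -3.447 -1.305
endloop
endfacet
facet normal -0.736 -0.499 -0.457
outer loop
vertex -0.64 -4.096 -2.6
vertex -1.687 -4.308 -0.684
vertex -1.885 -3.447 -1.305
endloop
endfacet
facet normal -0.652 0.339 0.678
outer loop
vertex -1.885 -3.447 -1.305
vertex -0.62 -3.584 -0.02
vertex -0.818 -2.723 -0.641
endloop
endfacet
facet normal -0.183 0.797 -0.575
outer loop
vertex -0.818 -2.723 -0.641
vertex -0.64 -4.096 -2.6
vertex -1.885 -3.447 -1.305
endloop
endfacet
facet normal 0.183 -0.797 0.575
outer loop
vertex -1.687 -4.308 -0.684
vertex 0.625 -4.233 -1.315
vertex -0.62 -3.584 -0.02
endloop
endfacet
facet normal -0.736 -0.499 -0.457
outer loop
vertex -0.442 -4.957 -1.979
vertex -1.687 -4.308 -0.684
vertex -0.64 -4.096 -2.6
endloop
endfacet
facet normal 0.183 -0.797 0.575
outer loop
vertex -0.442 -4.957 -1.979
vertex 0.625 -4.233 -1.315
vertex -1.687 -4.308 -0.684
endloop
endfacet
facet normal 0.736 0.499 0.457
outer loop
vertex -0.62 -3.584 -0.02
vertex 0.625 -4.233 -1.315
vertex -0.818 -2.723 -0.641
endloop
endfacet
facet normal -0.183 0.797 -0.575
outer loop
vertex 0.427 -3.372 -1.936
vertex -0.64 -4.096 -2.6
vertex -0.818 -2.723 -0.641
endloop
endfacet
facet normal 0.736 0.499 0.457
outer loop
vertex -0.818 -2.723 -0.641
vertex 0.625 -4.233 -1.315
vertex 0.427 -3.372 -1.936
endloop
endfacet
facet normal 0.652 -0.339 -0.678
outer loop
vertex 0.427 -3.372 -1.936
vertex -0.442 -4.957 -1.979
vertex -0.64 -4.096 -2.6
endloop
endfacet
facet normal 0.652 -0.339 -0.678
outer loop
vertex 0.625 -4.233 -1.315
vertex -0.442 -4.957 -1.979
vertex 0.427 -3.372 -1.936
endloop
endfacet
facet normal -0.456 -0.344 -0.821
outer loop
vertex 2.875 -3.023 -0.221
vertex 2.847 -1.763 -0.733
vertex 4.183 -3.251 -0.852
endloop
endfacet
facet normal 0.020 -0.926 0.377
outer loop
vertex 4.653 -2.897 -0.007
vertex 2.875 -3.023 -0.221
vertex 4.183 -3.251 -0.852
endloop
endfacet
facet normal -0.456 -0.344 -0.821
outer loop
vertex 4.183 -3.251 -0.852
vertex 2.847 -1.763 -0.733
vertex 4.155 -1.991 -1.364
endloop
endfacet
facet normal 0.890 -0.155 -0.430
outer loop
vertex 4.155 -1.991 -1.364
vertex 4.653 -2.897 -0.007
vertex 4.183 -3.251 -0.852
endloop
endfacet
facet normal -0.890 0.155 0.430
outer loop
vertex 2.875 -3.023 -0.221
vertex 3.317 -1.409 0.112
vertex 2.847 -1.763 -0.733
endloop
endfacet
facet normal 0.020 -0.926 0.377
outer loop
vertex 3.345 -2.669 0.624
vertex 2.875 -3.023 -0.221
vertex 4.653 -2.897 -0.007
endloop
endfacet
facet normal -0.890 0.155 0.430
outer loop
vertex 3.345 -2.669 0.624
vertex 3.317 -1.409 0.112
vertex 2.875 -3.023 -0.221
endloop
endfacet
facet normal -0.020 0.926 -0.377
outer loop
vertex 2.847 -1.763 -0.733
vertex 3.317 -1.409 0.112
vertex 4.155 -1.991 -1.364
endloop
endfacet
facet normal 0.890 -0.155 -0.430
outer loop
vertex 4.625 -1.637 -0.519
vertex 4.653 -2.897 -0.007
vertex 4.155 -1.991 -1.364
endloop
endfacet
facet normal -0.020 0.926 -0.377
outer loop
vertex 4.155 -1.991 -1.364
vertex 3.317 -1.409 0.112
vertex 4.625 -1.637 -0.519
endloop
endfacet
facet normal 0.456 0.344 0.821
outer loop
vertex 4.625 -1.637 -0.519
vertex 3.345 -2.669 0.624
vertex 4.653 -2.897 -0.007
endloop
endfacet
facet normal 0.456 0.344 0.821
outer loop
vertex 3.317 -1.409 0.112
vertex 3.345 -2.669 0.624
vertex 4.625 -1.637 -0.519
endloop
endfacet

endsolid


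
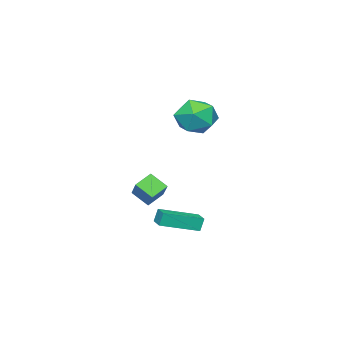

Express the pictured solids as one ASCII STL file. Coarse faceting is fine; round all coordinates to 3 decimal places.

solid 
facet normal -0.999 0.034 -0.000
outer loop
vertex -1.089 -1.549 3.212
vertex -1.131 -2.776 2.919
vertex -1.119 -2.416 4.128
endloop
endfacet
facet normal -0.728 0.509 0.458
outer loop
vertex -1.089 -1.549 3.212
vertex -1.119 -2.416 4.128
vertex -0.356 -1.417 4.23
endloop
endfacet
facet normal -0.300 0.949 0.093
outer loop
vertex -1.089 -1.549 3.212
vertex -0.356 -1.417 4.23
vertex 0.104 -1.159 3.084
endloop
endfacet
facet normal -0.307 0.746 -0.591
outer loop
vertex -1.089 -1.549 3.212
vertex 0.104 -1.159 3.084
vertex -0.375 -1.999 2.273
endloop
endfacet
facet normal -0.739 0.180 -0.649
outer loop
vertex -1.089 -1.549 3.212
vertex -0.375 -1.999 2.273
vertex -1.131 -2.776 2.919
endloop
endfacet
facet normal -0.329 0.156 0.931
outer loop
vertex -0.356 -1.417 4.23
vertex -1.119 -2.416 4.128
vertex 0.055 -2.561 4.567
endloop
endfacet
facet normal -0.767 -0.613 0.190
outer loop
vertex -1.119 -2.416 4.128
vertex -1.131 -2.776 2.919
vertex -0.424 -3.401 3.756
endloop
endfacet
facet normal -0.346 -0.377 -0.859
outer loop
vertex -1.131 -2.776 2.919
vertex -0.375 -1.999 2.273
vertex 0.036 -3.143 2.61
endloop
endfacet
facet normal 0.353 0.538 -0.766
outer loop
vertex -0.375 -1.999 2.273
vertex 0.104 -1.159 3.084
vertex 0.799 -2.144 2.712
endloop
endfacet
facet normal 0.363 0.867 0.341
outer loop
vertex 0.104 -1.159 3.084
vertex -0.356 -1.417 4.23
vertex 0.811 -1.784 3.921
endloop
endfacet
facet normal 0.307 -0.746 0.591
outer loop
vertex 0.769 -3.011 3.628
vertex 0.055 -2.561 4.567
vertex -0.424 -3.401 3.756
endloop
endfacet
facet normal 0.300 -0.949 -0.093
outer loop
vertex 0.769 -3.011 3.628
vertex -0.424 -3.401 3.756
vertex 0.036 -3.143 2.61
endloop
endfacet
facet normal 0.728 -0.509 -0.458
outer loop
vertex 0.769 -3.011 3.628
vertex 0.036 -3.143 2.61
vertex 0.799 -2.144 2.712
endloop
endfacet
facet normal 0.999 -0.034 0.000
outer loop
vertex 0.769 -3.011 3.628
vertex 0.799 -2.144 2.712
vertex 0.811 -1.784 3.921
endloop
endfacet
facet normal 0.739 -0.180 0.649
outer loop
vertex 0.769 -3.011 3.628
vertex 0.811 -1.784 3.921
vertex 0.055 -2.561 4.567
endloop
endfacet
facet normal -0.353 -0.538 0.766
outer loop
vertex -0.424 -3.401 3.756
vertex 0.055 -2.561 4.567
vertex -1.119 -2.416 4.128
endloop
endfacet
facet normal -0.363 -0.867 -0.341
outer loop
vertex 0.036 -3.143 2.61
vertex -0.424 -3.401 3.756
vertex -1.131 -2.776 2.919
endloop
endfacet
facet normal 0.329 -0.156 -0.931
outer loop
vertex 0.799 -2.144 2.712
vertex 0.036 -3.143 2.61
vertex -0.375 -1.999 2.273
endloop
endfacet
facet normal 0.767 0.613 -0.190
outer loop
vertex 0.811 -1.784 3.921
vertex 0.799 -2.144 2.712
vertex 0.104 -1.159 3.084
endloop
endfacet
facet normal 0.346 0.377 0.859
outer loop
vertex 0.055 -2.561 4.567
vertex 0.811 -1.784 3.921
vertex -0.356 -1.417 4.23
endloop
endfacet
facet normal -0.564 -0.554 -0.613
outer loop
vertex 2.247 -3.595 -0.639
vertex 2.116 -2.69 -1.336
vertex 3.114 -3.883 -1.177
endloop
endfacet
facet normal 0.115 -0.787 0.606
outer loop
vertex 4.084 -2.93 -0.124
vertex 2.247 -3.595 -0.639
vertex 3.114 -3.883 -1.177
endloop
endfacet
facet normal -0.564 -0.554 -0.612
outer loop
vertex 3.114 -3.883 -1.177
vertex 2.116 -2.69 -1.336
vertex 2.982 -2.978 -1.874
endloop
endfacet
facet normal 0.818 -0.272 -0.507
outer loop
vertex 2.982 -2.978 -1.874
vertex 4.084 -2.93 -0.124
vertex 3.114 -3.883 -1.177
endloop
endfacet
facet normal -0.818 0.272 0.507
outer loop
vertex 2.247 -3.595 -0.639
vertex 3.086 -1.737 -0.283
vertex 2.116 -2.69 -1.336
endloop
endfacet
facet normal 0.115 -0.787 0.606
outer loop
vertex 3.218 -2.642 0.414
vertex 2.247 -3.595 -0.639
vertex 4.084 -2.93 -0.124
endloop
endfacet
facet normal -0.817 0.272 0.508
outer loop
vertex 3.218 -2.642 0.414
vertex 3.086 -1.737 -0.283
vertex 2.247 -3.595 -0.639
endloop
endfacet
facet normal -0.115 0.787 -0.606
outer loop
vertex 2.116 -2.69 -1.336
vertex 3.086 -1.737 -0.283
vertex 2.982 -2.978 -1.874
endloop
endfacet
facet normal 0.818 -0.272 -0.507
outer loop
vertex 3.953 -2.025 -0.821
vertex 4.084 -2.93 -0.124
vertex 2.982 -2.978 -1.874
endloop
endfacet
facet normal -0.115 0.787 -0.606
outer loop
vertex 2.982 -2.978 -1.874
vertex 3.086 -1.737 -0.283
vertex 3.953 -2.025 -0.821
endloop
endfacet
facet normal 0.565 0.553 0.612
outer loop
vertex 3.953 -2.025 -0.821
vertex 3.218 -2.642 0.414
vertex 4.084 -2.93 -0.124
endloop
endfacet
facet normal 0.564 0.554 0.612
outer loop
vertex 3.086 -1.737 -0.283
vertex 3.218 -2.642 0.414
vertex 3.953 -2.025 -0.821
endloop
endfacet
facet normal -0.615 -0.786 -0.059
outer loop
vertex 2.285 -2.884 -2.326
vertex 0.652 -1.561 -2.943
vertex 2.496 -2.99 -3.112
endloop
endfacet
facet normal 0.745 -0.604 0.282
outer loop
vertex 3.068 -2.259 -3.057
vertex 2.285 -2.884 -2.326
vertex 2.496 -2.99 -3.112
endloop
endfacet
facet normal -0.615 -0.786 -0.059
outer loop
vertex 2.496 -2.99 -3.112
vertex 0.652 -1.561 -2.943
vertex 0.863 -1.667 -3.728
endloop
endfacet
facet normal 0.257 -0.129 -0.958
outer loop
vertex 0.863 -1.667 -3.728
vertex 3.068 -2.259 -3.057
vertex 2.496 -2.99 -3.112
endloop
endfacet
facet normal -0.257 0.129 0.958
outer loop
vertex 2.285 -2.884 -2.326
vertex 1.224 -0.83 -2.888
vertex 0.652 -1.561 -2.943
endloop
endfacet
facet normal 0.745 -0.604 0.282
outer loop
vertex 2.857 -2.153 -2.272
vertex 2.285 -2.884 -2.326
vertex 3.068 -2.259 -3.057
endloop
endfacet
facet normal -0.256 0.130 0.958
outer loop
vertex 2.857 -2.153 -2.272
vertex 1.224 -0.83 -2.888
vertex 2.285 -2.884 -2.326
endloop
endfacet
facet normal -0.745 0.604 -0.282
outer loop
vertex 0.652 -1.561 -2.943
vertex 1.224 -0.83 -2.888
vertex 0.863 -1.667 -3.728
endloop
endfacet
facet normal 0.257 -0.130 -0.958
outer loop
vertex 1.435 -0.936 -3.674
vertex 3.068 -2.259 -3.057
vertex 0.863 -1.667 -3.728
endloop
endfacet
facet normal -0.745 0.604 -0.282
outer loop
vertex 0.863 -1.667 -3.728
vertex 1.224 -0.83 -2.888
vertex 1.435 -0.936 -3.674
endloop
endfacet
facet normal 0.615 0.786 0.059
outer loop
vertex 1.435 -0.936 -3.674
vertex 2.857 -2.153 -2.272
vertex 3.068 -2.259 -3.057
endloop
endfacet
facet normal 0.615 0.786 0.059
outer loop
vertex 1.224 -0.83 -2.888
vertex 2.857 -2.153 -2.272
vertex 1.435 -0.936 -3.674
endloop
endfacet

endsolid


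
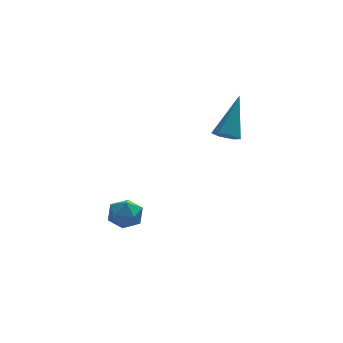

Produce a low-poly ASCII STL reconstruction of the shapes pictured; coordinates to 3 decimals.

solid 
facet normal -0.156 0.433 0.888
outer loop
vertex -0.312 -1.599 -1.115
vertex 0.19 -2.003 -0.83
vertex 0.356 -1.377 -1.106
endloop
endfacet
facet normal -0.299 0.886 0.355
outer loop
vertex -0.312 -1.599 -1.115
vertex 0.356 -1.377 -1.106
vertex -0.04 -1.28 -1.681
endloop
endfacet
facet normal -0.804 0.592 -0.052
outer loop
vertex -0.312 -1.599 -1.115
vertex -0.04 -1.28 -1.681
vertex -0.452 -1.846 -1.759
endloop
endfacet
facet normal -0.973 -0.042 0.228
outer loop
vertex -0.312 -1.599 -1.115
vertex -0.452 -1.846 -1.759
vertex -0.31 -2.293 -1.234
endloop
endfacet
facet normal -0.572 -0.140 0.808
outer loop
vertex -0.312 -1.599 -1.115
vertex -0.31 -2.293 -1.234
vertex 0.19 -2.003 -0.83
endloop
endfacet
facet normal 0.291 0.956 -0.039
outer loop
vertex -0.04 -1.28 -1.681
vertex 0.356 -1.377 -1.106
vertex 0.63 -1.487 -1.746
endloop
endfacet
facet normal 0.525 0.223 0.821
outer loop
vertex 0.356 -1.377 -1.106
vertex 0.19 -2.003 -0.83
vertex 0.772 -1.934 -1.221
endloop
endfacet
facet normal -0.151 -0.705 0.693
outer loop
vertex 0.19 -2.003 -0.83
vertex -0.31 -2.293 -1.234
vertex 0.36 -2.5 -1.299
endloop
endfacet
facet normal -0.800 -0.546 -0.249
outer loop
vertex -0.31 -2.293 -1.234
vertex -0.452 -1.846 -1.759
vertex -0.036 -2.403 -1.874
endloop
endfacet
facet normal -0.528 0.481 -0.701
outer loop
vertex -0.452 -1.846 -1.759
vertex -0.04 -1.28 -1.681
vertex 0.13 -1.777 -2.15
endloop
endfacet
facet normal 0.973 0.042 -0.228
outer loop
vertex 0.632 -2.181 -1.865
vertex 0.63 -1.487 -1.746
vertex 0.772 -1.934 -1.221
endloop
endfacet
facet normal 0.804 -0.592 0.052
outer loop
vertex 0.632 -2.181 -1.865
vertex 0.772 -1.934 -1.221
vertex 0.36 -2.5 -1.299
endloop
endfacet
facet normal 0.299 -0.886 -0.355
outer loop
vertex 0.632 -2.181 -1.865
vertex 0.36 -2.5 -1.299
vertex -0.036 -2.403 -1.874
endloop
endfacet
facet normal 0.156 -0.433 -0.888
outer loop
vertex 0.632 -2.181 -1.865
vertex -0.036 -2.403 -1.874
vertex 0.13 -1.777 -2.15
endloop
endfacet
facet normal 0.572 0.140 -0.808
outer loop
vertex 0.632 -2.181 -1.865
vertex 0.13 -1.777 -2.15
vertex 0.63 -1.487 -1.746
endloop
endfacet
facet normal 0.800 0.546 0.249
outer loop
vertex 0.772 -1.934 -1.221
vertex 0.63 -1.487 -1.746
vertex 0.356 -1.377 -1.106
endloop
endfacet
facet normal 0.528 -0.481 0.701
outer loop
vertex 0.36 -2.5 -1.299
vertex 0.772 -1.934 -1.221
vertex 0.19 -2.003 -0.83
endloop
endfacet
facet normal -0.291 -0.956 0.039
outer loop
vertex -0.036 -2.403 -1.874
vertex 0.36 -2.5 -1.299
vertex -0.31 -2.293 -1.234
endloop
endfacet
facet normal -0.525 -0.223 -0.821
outer loop
vertex 0.13 -1.777 -2.15
vertex -0.036 -2.403 -1.874
vertex -0.452 -1.846 -1.759
endloop
endfacet
facet normal 0.151 0.705 -0.693
outer loop
vertex 0.63 -1.487 -1.746
vertex 0.13 -1.777 -2.15
vertex -0.04 -1.28 -1.681
endloop
endfacet
facet normal -0.381 -0.533 -0.756
outer loop
vertex 4.12 -2.512 2.184
vertex 3.649 -2.313 2.281
vertex 3.97 -2.073 1.95
endloop
endfacet
facet normal 0.944 0.172 -0.282
outer loop
vertex 4.12 -2.512 2.184
vertex 3.97 -2.073 1.95
vertex 4.351 -1.327 3.679
endloop
endfacet
facet normal -0.380 -0.534 -0.755
outer loop
vertex 3.97 -2.073 1.95
vertex 3.649 -2.313 2.281
vertex 3.499 -1.874 2.046
endloop
endfacet
facet normal 0.275 0.859 -0.431
outer loop
vertex 3.97 -2.073 1.95
vertex 3.499 -1.874 2.046
vertex 4.351 -1.327 3.679
endloop
endfacet
facet normal -0.379 -0.534 -0.756
outer loop
vertex 3.499 -1.874 2.046
vertex 3.649 -2.313 2.281
vertex 3.178 -2.115 2.377
endloop
endfacet
facet normal -0.580 0.814 0.030
outer loop
vertex 3.499 -1.874 2.046
vertex 3.178 -2.115 2.377
vertex 4.351 -1.327 3.679
endloop
endfacet
facet normal -0.378 -0.533 -0.757
outer loop
vertex 3.178 -2.115 2.377
vertex 3.649 -2.313 2.281
vertex 3.328 -2.554 2.611
endloop
endfacet
facet normal -0.764 0.080 0.640
outer loop
vertex 3.178 -2.115 2.377
vertex 3.328 -2.554 2.611
vertex 4.351 -1.327 3.679
endloop
endfacet
facet normal -0.379 -0.532 -0.757
outer loop
vertex 3.328 -2.554 2.611
vertex 3.649 -2.313 2.281
vertex 3.799 -2.753 2.515
endloop
endfacet
facet normal -0.096 -0.607 0.789
outer loop
vertex 3.328 -2.554 2.611
vertex 3.799 -2.753 2.515
vertex 4.351 -1.327 3.679
endloop
endfacet
facet normal -0.381 -0.532 -0.756
outer loop
vertex 3.799 -2.753 2.515
vertex 3.649 -2.313 2.281
vertex 4.12 -2.512 2.184
endloop
endfacet
facet normal 0.760 -0.562 0.328
outer loop
vertex 3.799 -2.753 2.515
vertex 4.12 -2.512 2.184
vertex 4.351 -1.327 3.679
endloop
endfacet

endsolid


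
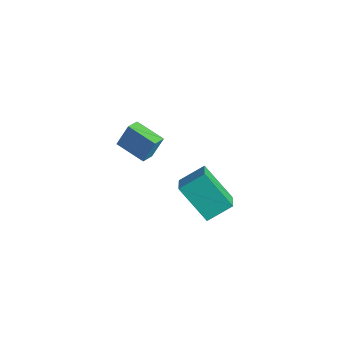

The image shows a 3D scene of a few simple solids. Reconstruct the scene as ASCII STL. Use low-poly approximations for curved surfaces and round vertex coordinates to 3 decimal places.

solid 
facet normal -0.747 0.500 -0.438
outer loop
vertex 1.364 1.615 1.757
vertex 1.689 2.733 2.479
vertex 2.662 2.222 0.235
endloop
endfacet
facet normal -0.237 -0.816 -0.527
outer loop
vertex 3.731 1.507 0.861
vertex 1.364 1.615 1.757
vertex 2.662 2.222 0.235
endloop
endfacet
facet normal -0.747 0.500 -0.438
outer loop
vertex 2.662 2.222 0.235
vertex 1.689 2.733 2.479
vertex 2.987 3.34 0.958
endloop
endfacet
facet normal 0.621 0.290 -0.728
outer loop
vertex 2.987 3.34 0.958
vertex 3.731 1.507 0.861
vertex 2.662 2.222 0.235
endloop
endfacet
facet normal -0.621 -0.290 0.729
outer loop
vertex 1.364 1.615 1.757
vertex 2.758 2.018 3.105
vertex 1.689 2.733 2.479
endloop
endfacet
facet normal -0.237 -0.816 -0.528
outer loop
vertex 2.433 0.9 2.382
vertex 1.364 1.615 1.757
vertex 3.731 1.507 0.861
endloop
endfacet
facet normal -0.620 -0.291 0.728
outer loop
vertex 2.433 0.9 2.382
vertex 2.758 2.018 3.105
vertex 1.364 1.615 1.757
endloop
endfacet
facet normal 0.237 0.816 0.528
outer loop
vertex 1.689 2.733 2.479
vertex 2.758 2.018 3.105
vertex 2.987 3.34 0.958
endloop
endfacet
facet normal 0.620 0.290 -0.729
outer loop
vertex 4.056 2.625 1.583
vertex 3.731 1.507 0.861
vertex 2.987 3.34 0.958
endloop
endfacet
facet normal 0.237 0.816 0.528
outer loop
vertex 2.987 3.34 0.958
vertex 2.758 2.018 3.105
vertex 4.056 2.625 1.583
endloop
endfacet
facet normal 0.747 -0.500 0.438
outer loop
vertex 4.056 2.625 1.583
vertex 2.433 0.9 2.382
vertex 3.731 1.507 0.861
endloop
endfacet
facet normal 0.747 -0.500 0.438
outer loop
vertex 2.758 2.018 3.105
vertex 2.433 0.9 2.382
vertex 4.056 2.625 1.583
endloop
endfacet
facet normal -0.886 -0.351 0.302
outer loop
vertex -2.786 1.597 2.429
vertex -3.146 2.29 2.179
vertex -2.976 1.082 1.272
endloop
endfacet
facet normal 0.439 -0.845 0.304
outer loop
vertex -1.594 1.63 0.801
vertex -2.786 1.597 2.429
vertex -2.976 1.082 1.272
endloop
endfacet
facet normal -0.886 -0.352 0.302
outer loop
vertex -2.976 1.082 1.272
vertex -3.146 2.29 2.179
vertex -3.336 1.775 1.023
endloop
endfacet
facet normal -0.149 -0.402 -0.904
outer loop
vertex -3.336 1.775 1.023
vertex -1.594 1.63 0.801
vertex -2.976 1.082 1.272
endloop
endfacet
facet normal 0.148 0.403 0.903
outer loop
vertex -2.786 1.597 2.429
vertex -1.764 2.838 1.708
vertex -3.146 2.29 2.179
endloop
endfacet
facet normal 0.439 -0.845 0.304
outer loop
vertex -1.404 2.145 1.957
vertex -2.786 1.597 2.429
vertex -1.594 1.63 0.801
endloop
endfacet
facet normal 0.149 0.402 0.903
outer loop
vertex -1.404 2.145 1.957
vertex -1.764 2.838 1.708
vertex -2.786 1.597 2.429
endloop
endfacet
facet normal -0.439 0.845 -0.304
outer loop
vertex -3.146 2.29 2.179
vertex -1.764 2.838 1.708
vertex -3.336 1.775 1.023
endloop
endfacet
facet normal -0.149 -0.403 -0.903
outer loop
vertex -1.954 2.323 0.551
vertex -1.594 1.63 0.801
vertex -3.336 1.775 1.023
endloop
endfacet
facet normal -0.439 0.845 -0.304
outer loop
vertex -3.336 1.775 1.023
vertex -1.764 2.838 1.708
vertex -1.954 2.323 0.551
endloop
endfacet
facet normal 0.886 0.351 -0.302
outer loop
vertex -1.954 2.323 0.551
vertex -1.404 2.145 1.957
vertex -1.594 1.63 0.801
endloop
endfacet
facet normal 0.886 0.352 -0.302
outer loop
vertex -1.764 2.838 1.708
vertex -1.404 2.145 1.957
vertex -1.954 2.323 0.551
endloop
endfacet

endsolid


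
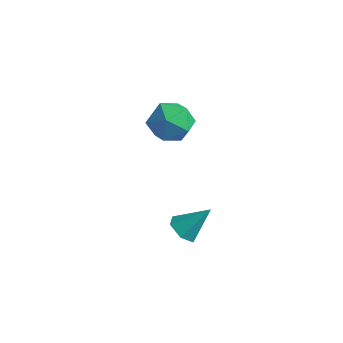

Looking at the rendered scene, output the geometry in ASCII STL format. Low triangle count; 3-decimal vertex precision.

solid 
facet normal -0.873 -0.277 0.401
outer loop
vertex -4.198 1.872 -0.405
vertex -3.819 0.998 -0.184
vertex -3.758 1.733 0.458
endloop
endfacet
facet normal -0.776 0.426 0.464
outer loop
vertex -4.198 1.872 -0.405
vertex -3.758 1.733 0.458
vertex -3.604 2.559 -0.043
endloop
endfacet
facet normal -0.691 0.697 -0.189
outer loop
vertex -4.198 1.872 -0.405
vertex -3.604 2.559 -0.043
vertex -3.57 2.335 -0.994
endloop
endfacet
facet normal -0.735 0.160 -0.658
outer loop
vertex -4.198 1.872 -0.405
vertex -3.57 2.335 -0.994
vertex -3.702 1.37 -1.081
endloop
endfacet
facet normal -0.848 -0.442 -0.294
outer loop
vertex -4.198 1.872 -0.405
vertex -3.702 1.37 -1.081
vertex -3.819 0.998 -0.184
endloop
endfacet
facet normal -0.171 0.534 0.828
outer loop
vertex -3.604 2.559 -0.043
vertex -3.758 1.733 0.458
vertex -2.858 2.11 0.401
endloop
endfacet
facet normal -0.328 -0.606 0.725
outer loop
vertex -3.758 1.733 0.458
vertex -3.819 0.998 -0.184
vertex -2.99 1.145 0.314
endloop
endfacet
facet normal -0.287 -0.871 -0.399
outer loop
vertex -3.819 0.998 -0.184
vertex -3.702 1.37 -1.081
vertex -2.956 0.921 -0.637
endloop
endfacet
facet normal -0.106 0.104 -0.989
outer loop
vertex -3.702 1.37 -1.081
vertex -3.57 2.335 -0.994
vertex -2.802 1.747 -1.138
endloop
endfacet
facet normal -0.034 0.973 -0.230
outer loop
vertex -3.57 2.335 -0.994
vertex -3.604 2.559 -0.043
vertex -2.741 2.482 -0.496
endloop
endfacet
facet normal 0.735 -0.160 0.658
outer loop
vertex -2.362 1.608 -0.275
vertex -2.858 2.11 0.401
vertex -2.99 1.145 0.314
endloop
endfacet
facet normal 0.691 -0.697 0.189
outer loop
vertex -2.362 1.608 -0.275
vertex -2.99 1.145 0.314
vertex -2.956 0.921 -0.637
endloop
endfacet
facet normal 0.776 -0.426 -0.464
outer loop
vertex -2.362 1.608 -0.275
vertex -2.956 0.921 -0.637
vertex -2.802 1.747 -1.138
endloop
endfacet
facet normal 0.873 0.277 -0.401
outer loop
vertex -2.362 1.608 -0.275
vertex -2.802 1.747 -1.138
vertex -2.741 2.482 -0.496
endloop
endfacet
facet normal 0.848 0.442 0.294
outer loop
vertex -2.362 1.608 -0.275
vertex -2.741 2.482 -0.496
vertex -2.858 2.11 0.401
endloop
endfacet
facet normal 0.106 -0.104 0.989
outer loop
vertex -2.99 1.145 0.314
vertex -2.858 2.11 0.401
vertex -3.758 1.733 0.458
endloop
endfacet
facet normal 0.034 -0.973 0.230
outer loop
vertex -2.956 0.921 -0.637
vertex -2.99 1.145 0.314
vertex -3.819 0.998 -0.184
endloop
endfacet
facet normal 0.171 -0.534 -0.828
outer loop
vertex -2.802 1.747 -1.138
vertex -2.956 0.921 -0.637
vertex -3.702 1.37 -1.081
endloop
endfacet
facet normal 0.328 0.606 -0.725
outer loop
vertex -2.741 2.482 -0.496
vertex -2.802 1.747 -1.138
vertex -3.57 2.335 -0.994
endloop
endfacet
facet normal 0.287 0.871 0.399
outer loop
vertex -2.858 2.11 0.401
vertex -2.741 2.482 -0.496
vertex -3.604 2.559 -0.043
endloop
endfacet
facet normal -0.472 -0.511 -0.719
outer loop
vertex 1.034 -2.276 -1.083
vertex 0.808 -2.657 -0.664
vertex 0.498 -2.154 -0.818
endloop
endfacet
facet normal 0.103 0.966 -0.237
outer loop
vertex 1.034 -2.276 -1.083
vertex 0.498 -2.154 -0.818
vertex 1.432 -1.983 0.284
endloop
endfacet
facet normal -0.473 -0.511 -0.717
outer loop
vertex 0.498 -2.154 -0.818
vertex 0.808 -2.657 -0.664
vertex 0.273 -2.535 -0.398
endloop
endfacet
facet normal -0.567 0.738 0.366
outer loop
vertex 0.498 -2.154 -0.818
vertex 0.273 -2.535 -0.398
vertex 1.432 -1.983 0.284
endloop
endfacet
facet normal -0.473 -0.509 -0.719
outer loop
vertex 0.273 -2.535 -0.398
vertex 0.808 -2.657 -0.664
vertex 0.582 -3.038 -0.245
endloop
endfacet
facet normal -0.493 -0.039 0.869
outer loop
vertex 0.273 -2.535 -0.398
vertex 0.582 -3.038 -0.245
vertex 1.432 -1.983 0.284
endloop
endfacet
facet normal -0.473 -0.510 -0.719
outer loop
vertex 0.582 -3.038 -0.245
vertex 0.808 -2.657 -0.664
vertex 1.118 -3.16 -0.511
endloop
endfacet
facet normal 0.249 -0.587 0.771
outer loop
vertex 0.582 -3.038 -0.245
vertex 1.118 -3.16 -0.511
vertex 1.432 -1.983 0.284
endloop
endfacet
facet normal -0.473 -0.510 -0.719
outer loop
vertex 1.118 -3.16 -0.511
vertex 0.808 -2.657 -0.664
vertex 1.343 -2.778 -0.93
endloop
endfacet
facet normal 0.919 -0.358 0.167
outer loop
vertex 1.118 -3.16 -0.511
vertex 1.343 -2.778 -0.93
vertex 1.432 -1.983 0.284
endloop
endfacet
facet normal -0.473 -0.510 -0.719
outer loop
vertex 1.343 -2.778 -0.93
vertex 0.808 -2.657 -0.664
vertex 1.034 -2.276 -1.083
endloop
endfacet
facet normal 0.844 0.418 -0.335
outer loop
vertex 1.343 -2.778 -0.93
vertex 1.034 -2.276 -1.083
vertex 1.432 -1.983 0.284
endloop
endfacet

endsolid


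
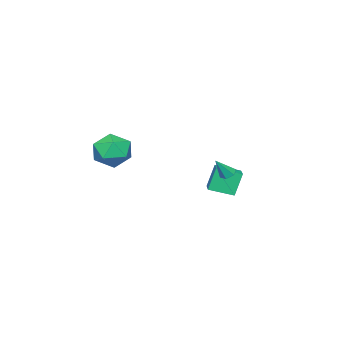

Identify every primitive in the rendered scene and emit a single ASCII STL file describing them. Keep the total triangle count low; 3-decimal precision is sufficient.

solid 
facet normal -0.545 0.226 -0.807
outer loop
vertex -1.605 3.163 -0.944
vertex -1.896 3.486 -0.657
vertex -1.469 3.663 -0.896
endloop
endfacet
facet normal 0.927 -0.223 -0.303
outer loop
vertex -1.605 3.163 -0.944
vertex -1.469 3.663 -0.896
vertex -1.144 3.174 0.457
endloop
endfacet
facet normal -0.545 0.226 -0.807
outer loop
vertex -1.469 3.663 -0.896
vertex -1.896 3.486 -0.657
vertex -1.76 3.985 -0.609
endloop
endfacet
facet normal 0.763 0.645 0.050
outer loop
vertex -1.469 3.663 -0.896
vertex -1.76 3.985 -0.609
vertex -1.144 3.174 0.457
endloop
endfacet
facet normal -0.544 0.226 -0.808
outer loop
vertex -1.76 3.985 -0.609
vertex -1.896 3.486 -0.657
vertex -2.187 3.808 -0.371
endloop
endfacet
facet normal 0.006 0.797 0.603
outer loop
vertex -1.76 3.985 -0.609
vertex -2.187 3.808 -0.371
vertex -1.144 3.174 0.457
endloop
endfacet
facet normal -0.544 0.226 -0.808
outer loop
vertex -2.187 3.808 -0.371
vertex -1.896 3.486 -0.657
vertex -2.323 3.308 -0.419
endloop
endfacet
facet normal -0.588 0.083 0.804
outer loop
vertex -2.187 3.808 -0.371
vertex -2.323 3.308 -0.419
vertex -1.144 3.174 0.457
endloop
endfacet
facet normal -0.544 0.226 -0.808
outer loop
vertex -2.323 3.308 -0.419
vertex -1.896 3.486 -0.657
vertex -2.032 2.986 -0.705
endloop
endfacet
facet normal -0.425 -0.785 0.451
outer loop
vertex -2.323 3.308 -0.419
vertex -2.032 2.986 -0.705
vertex -1.144 3.174 0.457
endloop
endfacet
facet normal -0.545 0.226 -0.807
outer loop
vertex -2.032 2.986 -0.705
vertex -1.896 3.486 -0.657
vertex -1.605 3.163 -0.944
endloop
endfacet
facet normal 0.332 -0.938 -0.102
outer loop
vertex -2.032 2.986 -0.705
vertex -1.605 3.163 -0.944
vertex -1.144 3.174 0.457
endloop
endfacet
facet normal -0.550 0.786 -0.282
outer loop
vertex -4.843 2.3 -1.635
vertex -3.652 3.251 -1.304
vertex -4.294 2.14 -3.151
endloop
endfacet
facet normal -0.764 -0.610 -0.212
outer loop
vertex -3.448 0.929 -2.716
vertex -4.843 2.3 -1.635
vertex -4.294 2.14 -3.151
endloop
endfacet
facet normal -0.550 0.786 -0.282
outer loop
vertex -4.294 2.14 -3.151
vertex -3.652 3.251 -1.304
vertex -3.103 3.091 -2.82
endloop
endfacet
facet normal 0.339 -0.099 -0.936
outer loop
vertex -3.103 3.091 -2.82
vertex -3.448 0.929 -2.716
vertex -4.294 2.14 -3.151
endloop
endfacet
facet normal -0.339 0.099 0.936
outer loop
vertex -4.843 2.3 -1.635
vertex -2.806 2.04 -0.869
vertex -3.652 3.251 -1.304
endloop
endfacet
facet normal -0.764 -0.610 -0.212
outer loop
vertex -3.997 1.089 -1.2
vertex -4.843 2.3 -1.635
vertex -3.448 0.929 -2.716
endloop
endfacet
facet normal -0.339 0.099 0.936
outer loop
vertex -3.997 1.089 -1.2
vertex -2.806 2.04 -0.869
vertex -4.843 2.3 -1.635
endloop
endfacet
facet normal 0.764 0.610 0.212
outer loop
vertex -3.652 3.251 -1.304
vertex -2.806 2.04 -0.869
vertex -3.103 3.091 -2.82
endloop
endfacet
facet normal 0.339 -0.099 -0.936
outer loop
vertex -2.257 1.88 -2.385
vertex -3.448 0.929 -2.716
vertex -3.103 3.091 -2.82
endloop
endfacet
facet normal 0.764 0.610 0.212
outer loop
vertex -3.103 3.091 -2.82
vertex -2.806 2.04 -0.869
vertex -2.257 1.88 -2.385
endloop
endfacet
facet normal 0.550 -0.786 0.282
outer loop
vertex -2.257 1.88 -2.385
vertex -3.997 1.089 -1.2
vertex -3.448 0.929 -2.716
endloop
endfacet
facet normal 0.550 -0.786 0.282
outer loop
vertex -2.806 2.04 -0.869
vertex -3.997 1.089 -1.2
vertex -2.257 1.88 -2.385
endloop
endfacet
facet normal 0.054 0.856 0.514
outer loop
vertex 3.421 0.649 1.555
vertex 2.538 0.242 2.326
vertex 3.733 0.016 2.576
endloop
endfacet
facet normal 0.685 0.694 0.221
outer loop
vertex 3.421 0.649 1.555
vertex 3.733 0.016 2.576
vertex 4.312 -0.213 1.503
endloop
endfacet
facet normal 0.594 0.643 -0.484
outer loop
vertex 3.421 0.649 1.555
vertex 4.312 -0.213 1.503
vertex 3.476 -0.128 0.59
endloop
endfacet
facet normal -0.093 0.773 -0.628
outer loop
vertex 3.421 0.649 1.555
vertex 3.476 -0.128 0.59
vertex 2.38 0.153 1.098
endloop
endfacet
facet normal -0.426 0.905 -0.011
outer loop
vertex 3.421 0.649 1.555
vertex 2.38 0.153 1.098
vertex 2.538 0.242 2.326
endloop
endfacet
facet normal 0.884 0.054 0.465
outer loop
vertex 4.312 -0.213 1.503
vertex 3.733 0.016 2.576
vertex 3.98 -1.153 2.242
endloop
endfacet
facet normal -0.137 0.315 0.939
outer loop
vertex 3.733 0.016 2.576
vertex 2.538 0.242 2.326
vertex 2.884 -0.872 2.75
endloop
endfacet
facet normal -0.915 0.393 0.089
outer loop
vertex 2.538 0.242 2.326
vertex 2.38 0.153 1.098
vertex 2.048 -0.787 1.837
endloop
endfacet
facet normal -0.375 0.181 -0.909
outer loop
vertex 2.38 0.153 1.098
vertex 3.476 -0.128 0.59
vertex 2.627 -1.016 0.764
endloop
endfacet
facet normal 0.736 -0.029 -0.677
outer loop
vertex 3.476 -0.128 0.59
vertex 4.312 -0.213 1.503
vertex 3.822 -1.242 1.014
endloop
endfacet
facet normal 0.093 -0.773 0.628
outer loop
vertex 2.939 -1.649 1.785
vertex 3.98 -1.153 2.242
vertex 2.884 -0.872 2.75
endloop
endfacet
facet normal -0.594 -0.643 0.484
outer loop
vertex 2.939 -1.649 1.785
vertex 2.884 -0.872 2.75
vertex 2.048 -0.787 1.837
endloop
endfacet
facet normal -0.685 -0.694 -0.221
outer loop
vertex 2.939 -1.649 1.785
vertex 2.048 -0.787 1.837
vertex 2.627 -1.016 0.764
endloop
endfacet
facet normal -0.054 -0.856 -0.514
outer loop
vertex 2.939 -1.649 1.785
vertex 2.627 -1.016 0.764
vertex 3.822 -1.242 1.014
endloop
endfacet
facet normal 0.426 -0.905 0.011
outer loop
vertex 2.939 -1.649 1.785
vertex 3.822 -1.242 1.014
vertex 3.98 -1.153 2.242
endloop
endfacet
facet normal 0.375 -0.181 0.909
outer loop
vertex 2.884 -0.872 2.75
vertex 3.98 -1.153 2.242
vertex 3.733 0.016 2.576
endloop
endfacet
facet normal -0.736 0.029 0.677
outer loop
vertex 2.048 -0.787 1.837
vertex 2.884 -0.872 2.75
vertex 2.538 0.242 2.326
endloop
endfacet
facet normal -0.884 -0.054 -0.465
outer loop
vertex 2.627 -1.016 0.764
vertex 2.048 -0.787 1.837
vertex 2.38 0.153 1.098
endloop
endfacet
facet normal 0.137 -0.315 -0.939
outer loop
vertex 3.822 -1.242 1.014
vertex 2.627 -1.016 0.764
vertex 3.476 -0.128 0.59
endloop
endfacet
facet normal 0.915 -0.393 -0.089
outer loop
vertex 3.98 -1.153 2.242
vertex 3.822 -1.242 1.014
vertex 4.312 -0.213 1.503
endloop
endfacet

endsolid


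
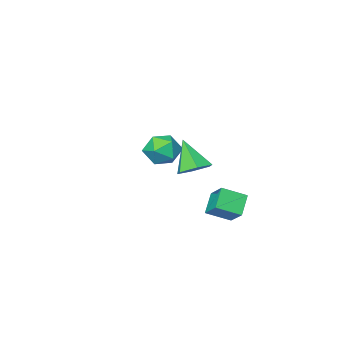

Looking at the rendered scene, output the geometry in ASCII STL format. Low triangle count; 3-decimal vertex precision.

solid 
facet normal -0.796 0.442 -0.414
outer loop
vertex -3.334 3.673 -1.075
vertex -2.512 4.29 -1.996
vertex -3.489 2.577 -1.949
endloop
endfacet
facet normal -0.597 -0.447 0.667
outer loop
vertex -2.328 1.93 -1.344
vertex -3.334 3.673 -1.075
vertex -3.489 2.577 -1.949
endloop
endfacet
facet normal -0.796 0.442 -0.414
outer loop
vertex -3.489 2.577 -1.949
vertex -2.512 4.29 -1.996
vertex -2.667 3.194 -2.869
endloop
endfacet
facet normal -0.110 -0.777 -0.620
outer loop
vertex -2.667 3.194 -2.869
vertex -2.328 1.93 -1.344
vertex -3.489 2.577 -1.949
endloop
endfacet
facet normal 0.110 0.777 0.619
outer loop
vertex -3.334 3.673 -1.075
vertex -1.351 3.643 -1.391
vertex -2.512 4.29 -1.996
endloop
endfacet
facet normal -0.596 -0.447 0.667
outer loop
vertex -2.173 3.026 -0.471
vertex -3.334 3.673 -1.075
vertex -2.328 1.93 -1.344
endloop
endfacet
facet normal 0.111 0.777 0.620
outer loop
vertex -2.173 3.026 -0.471
vertex -1.351 3.643 -1.391
vertex -3.334 3.673 -1.075
endloop
endfacet
facet normal 0.596 0.447 -0.667
outer loop
vertex -2.512 4.29 -1.996
vertex -1.351 3.643 -1.391
vertex -2.667 3.194 -2.869
endloop
endfacet
facet normal -0.111 -0.777 -0.620
outer loop
vertex -1.506 2.547 -2.265
vertex -2.328 1.93 -1.344
vertex -2.667 3.194 -2.869
endloop
endfacet
facet normal 0.596 0.447 -0.667
outer loop
vertex -2.667 3.194 -2.869
vertex -1.351 3.643 -1.391
vertex -1.506 2.547 -2.265
endloop
endfacet
facet normal 0.796 -0.442 0.414
outer loop
vertex -1.506 2.547 -2.265
vertex -2.173 3.026 -0.471
vertex -2.328 1.93 -1.344
endloop
endfacet
facet normal 0.795 -0.443 0.414
outer loop
vertex -1.351 3.643 -1.391
vertex -2.173 3.026 -0.471
vertex -1.506 2.547 -2.265
endloop
endfacet
facet normal 0.025 0.555 -0.832
outer loop
vertex 1.085 4.032 1.878
vertex 0.134 3.941 1.789
vertex 0.501 4.674 2.289
endloop
endfacet
facet normal 0.720 0.238 0.652
outer loop
vertex 1.085 4.032 1.878
vertex 0.501 4.674 2.289
vertex 0.086 2.859 3.411
endloop
endfacet
facet normal 0.025 0.555 -0.832
outer loop
vertex 0.501 4.674 2.289
vertex 0.134 3.941 1.789
vertex -0.451 4.582 2.199
endloop
endfacet
facet normal -0.131 0.543 0.830
outer loop
vertex 0.501 4.674 2.289
vertex -0.451 4.582 2.199
vertex 0.086 2.859 3.411
endloop
endfacet
facet normal 0.024 0.554 -0.832
outer loop
vertex -0.451 4.582 2.199
vertex 0.134 3.941 1.789
vertex -0.818 3.849 1.7
endloop
endfacet
facet normal -0.859 0.087 0.504
outer loop
vertex -0.451 4.582 2.199
vertex -0.818 3.849 1.7
vertex 0.086 2.859 3.411
endloop
endfacet
facet normal 0.024 0.555 -0.831
outer loop
vertex -0.818 3.849 1.7
vertex 0.134 3.941 1.789
vertex -0.233 3.208 1.289
endloop
endfacet
facet normal -0.739 -0.674 0.000
outer loop
vertex -0.818 3.849 1.7
vertex -0.233 3.208 1.289
vertex 0.086 2.859 3.411
endloop
endfacet
facet normal 0.026 0.555 -0.832
outer loop
vertex -0.233 3.208 1.289
vertex 0.134 3.941 1.789
vertex 0.718 3.299 1.379
endloop
endfacet
facet normal 0.110 -0.978 -0.177
outer loop
vertex -0.233 3.208 1.289
vertex 0.718 3.299 1.379
vertex 0.086 2.859 3.411
endloop
endfacet
facet normal 0.025 0.554 -0.832
outer loop
vertex 0.718 3.299 1.379
vertex 0.134 3.941 1.789
vertex 1.085 4.032 1.878
endloop
endfacet
facet normal 0.840 -0.522 0.148
outer loop
vertex 0.718 3.299 1.379
vertex 1.085 4.032 1.878
vertex 0.086 2.859 3.411
endloop
endfacet
facet normal -0.976 -0.104 0.190
outer loop
vertex -3.54 -2.25 0.01
vertex -3.491 -3.341 -0.338
vertex -3.305 -3.081 0.763
endloop
endfacet
facet normal -0.681 0.376 0.628
outer loop
vertex -3.54 -2.25 0.01
vertex -3.305 -3.081 0.763
vertex -2.725 -2.093 0.8
endloop
endfacet
facet normal -0.393 0.891 0.228
outer loop
vertex -3.54 -2.25 0.01
vertex -2.725 -2.093 0.8
vertex -2.554 -1.742 -0.277
endloop
endfacet
facet normal -0.509 0.730 -0.457
outer loop
vertex -3.54 -2.25 0.01
vertex -2.554 -1.742 -0.277
vertex -3.027 -2.513 -0.981
endloop
endfacet
facet normal -0.870 0.114 -0.480
outer loop
vertex -3.54 -2.25 0.01
vertex -3.027 -2.513 -0.981
vertex -3.491 -3.341 -0.338
endloop
endfacet
facet normal -0.155 0.054 0.986
outer loop
vertex -2.725 -2.093 0.8
vertex -3.305 -3.081 0.763
vertex -2.173 -3.087 0.941
endloop
endfacet
facet normal -0.632 -0.724 0.278
outer loop
vertex -3.305 -3.081 0.763
vertex -3.491 -3.341 -0.338
vertex -2.646 -3.858 0.237
endloop
endfacet
facet normal -0.459 -0.370 -0.808
outer loop
vertex -3.491 -3.341 -0.338
vertex -3.027 -2.513 -0.981
vertex -2.475 -3.507 -0.84
endloop
endfacet
facet normal 0.124 0.626 -0.770
outer loop
vertex -3.027 -2.513 -0.981
vertex -2.554 -1.742 -0.277
vertex -1.895 -2.519 -0.803
endloop
endfacet
facet normal 0.312 0.887 0.339
outer loop
vertex -2.554 -1.742 -0.277
vertex -2.725 -2.093 0.8
vertex -1.709 -2.259 0.298
endloop
endfacet
facet normal 0.509 -0.730 0.457
outer loop
vertex -1.66 -3.35 -0.05
vertex -2.173 -3.087 0.941
vertex -2.646 -3.858 0.237
endloop
endfacet
facet normal 0.393 -0.891 -0.228
outer loop
vertex -1.66 -3.35 -0.05
vertex -2.646 -3.858 0.237
vertex -2.475 -3.507 -0.84
endloop
endfacet
facet normal 0.681 -0.376 -0.628
outer loop
vertex -1.66 -3.35 -0.05
vertex -2.475 -3.507 -0.84
vertex -1.895 -2.519 -0.803
endloop
endfacet
facet normal 0.976 0.104 -0.190
outer loop
vertex -1.66 -3.35 -0.05
vertex -1.895 -2.519 -0.803
vertex -1.709 -2.259 0.298
endloop
endfacet
facet normal 0.870 -0.114 0.480
outer loop
vertex -1.66 -3.35 -0.05
vertex -1.709 -2.259 0.298
vertex -2.173 -3.087 0.941
endloop
endfacet
facet normal -0.124 -0.626 0.770
outer loop
vertex -2.646 -3.858 0.237
vertex -2.173 -3.087 0.941
vertex -3.305 -3.081 0.763
endloop
endfacet
facet normal -0.312 -0.887 -0.339
outer loop
vertex -2.475 -3.507 -0.84
vertex -2.646 -3.858 0.237
vertex -3.491 -3.341 -0.338
endloop
endfacet
facet normal 0.155 -0.054 -0.986
outer loop
vertex -1.895 -2.519 -0.803
vertex -2.475 -3.507 -0.84
vertex -3.027 -2.513 -0.981
endloop
endfacet
facet normal 0.632 0.724 -0.278
outer loop
vertex -1.709 -2.259 0.298
vertex -1.895 -2.519 -0.803
vertex -2.554 -1.742 -0.277
endloop
endfacet
facet normal 0.459 0.370 0.808
outer loop
vertex -2.173 -3.087 0.941
vertex -1.709 -2.259 0.298
vertex -2.725 -2.093 0.8
endloop
endfacet

endsolid
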